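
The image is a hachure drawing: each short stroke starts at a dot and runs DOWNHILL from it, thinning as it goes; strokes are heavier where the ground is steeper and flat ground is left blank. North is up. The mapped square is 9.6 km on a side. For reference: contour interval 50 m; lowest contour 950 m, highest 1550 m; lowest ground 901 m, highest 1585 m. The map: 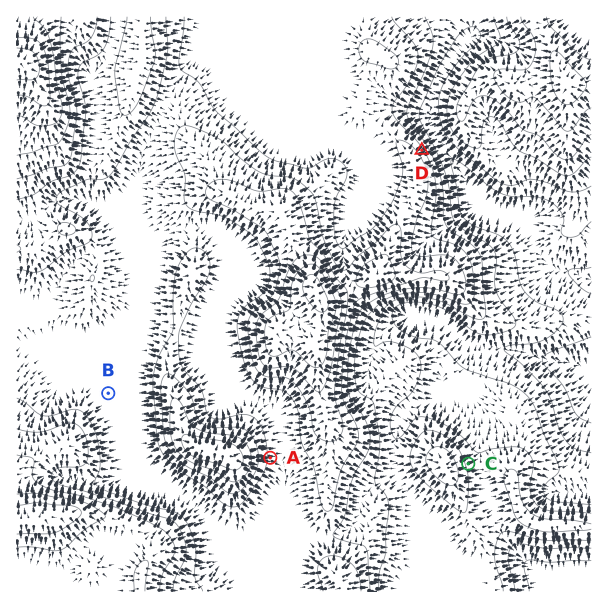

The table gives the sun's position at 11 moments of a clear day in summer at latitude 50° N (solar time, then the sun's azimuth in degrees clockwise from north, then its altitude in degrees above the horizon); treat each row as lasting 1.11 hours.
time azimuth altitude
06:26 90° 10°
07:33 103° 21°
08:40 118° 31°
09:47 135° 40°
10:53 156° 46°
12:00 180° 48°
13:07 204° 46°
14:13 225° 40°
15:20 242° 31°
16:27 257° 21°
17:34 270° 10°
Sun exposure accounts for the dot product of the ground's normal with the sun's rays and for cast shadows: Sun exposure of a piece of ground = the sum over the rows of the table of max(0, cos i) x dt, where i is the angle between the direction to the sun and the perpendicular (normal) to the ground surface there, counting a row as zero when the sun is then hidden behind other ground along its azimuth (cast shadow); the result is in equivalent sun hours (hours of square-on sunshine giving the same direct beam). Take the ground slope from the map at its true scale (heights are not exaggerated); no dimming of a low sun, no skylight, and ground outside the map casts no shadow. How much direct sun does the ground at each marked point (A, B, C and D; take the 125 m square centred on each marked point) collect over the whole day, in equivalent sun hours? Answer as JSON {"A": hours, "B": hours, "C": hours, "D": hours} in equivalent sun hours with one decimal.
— {"A": 6.1, "B": 6.2, "C": 5.6, "D": 4.6}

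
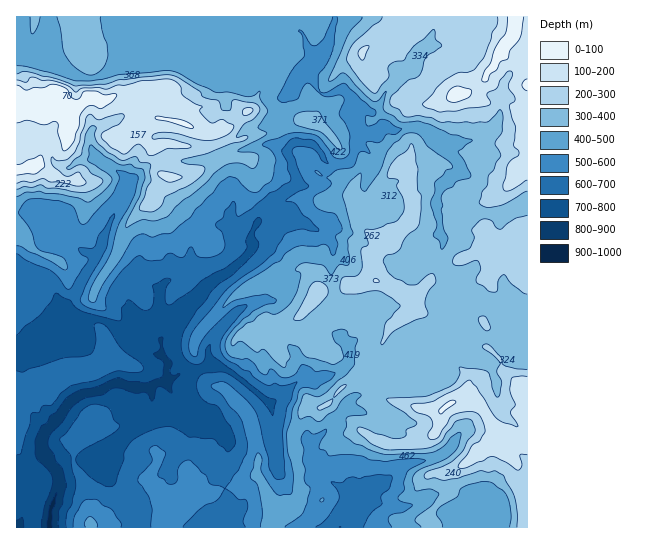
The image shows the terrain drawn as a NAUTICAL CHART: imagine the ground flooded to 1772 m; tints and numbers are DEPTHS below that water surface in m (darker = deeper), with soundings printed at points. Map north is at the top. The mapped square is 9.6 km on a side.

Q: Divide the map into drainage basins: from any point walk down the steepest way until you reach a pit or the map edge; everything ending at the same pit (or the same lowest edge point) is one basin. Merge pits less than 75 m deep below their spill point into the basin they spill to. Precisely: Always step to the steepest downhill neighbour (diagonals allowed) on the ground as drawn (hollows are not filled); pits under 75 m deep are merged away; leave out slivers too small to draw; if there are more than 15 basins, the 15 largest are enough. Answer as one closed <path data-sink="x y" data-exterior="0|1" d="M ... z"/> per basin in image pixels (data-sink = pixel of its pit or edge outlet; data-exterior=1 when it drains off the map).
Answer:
<path data-sink="50 527" data-exterior="1" d="M527 16l-511 1 1 511 253 0 3-17 17 1 5-5 4-9 0-29-6-19-1-15 11-22 6-8 12 3 10-4 30 27 12 8 17 6 16 0 17-4 11-6 6-12 1-12 8-7 6-3 19 2 11 10 11 17 0 7-4 8 15 10 9 8 4 11 3 21-2 32 7 0z"/><path data-sink="341 527" data-exterior="1" d="M469 401l-14 0-6 3-8 7-1 12-6 12-11 6-17 4-16 0-17-6-12-8-30-27-10 4-12-3-6 8-11 22 1 15 6 19 0 29-4 9-5 5-17-1-2 16 163 1 1-2-7-7 0-2 4-7 19-17-3-20 21-12 10-10 11-4 6-10 0-7-11-17-8-9z"/><path data-sink="486 527" data-exterior="1" d="M494 445l-15 6-10 10-21 12 3 20-19 17-4 7 7 11 86-1 2-32-4-26-12-14z"/>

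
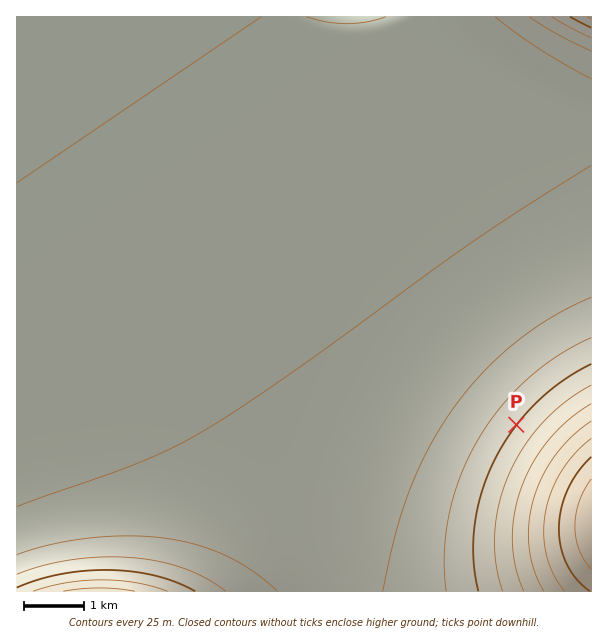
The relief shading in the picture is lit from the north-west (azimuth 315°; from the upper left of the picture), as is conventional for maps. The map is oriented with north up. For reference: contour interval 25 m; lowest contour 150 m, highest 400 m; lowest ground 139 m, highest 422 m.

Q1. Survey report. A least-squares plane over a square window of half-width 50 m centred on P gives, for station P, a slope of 4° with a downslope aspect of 308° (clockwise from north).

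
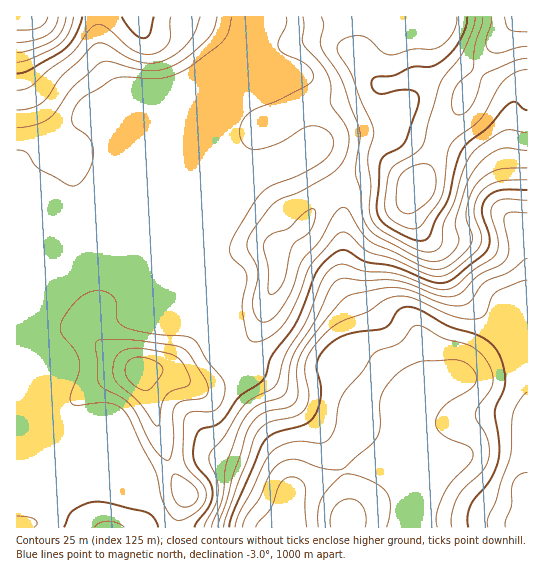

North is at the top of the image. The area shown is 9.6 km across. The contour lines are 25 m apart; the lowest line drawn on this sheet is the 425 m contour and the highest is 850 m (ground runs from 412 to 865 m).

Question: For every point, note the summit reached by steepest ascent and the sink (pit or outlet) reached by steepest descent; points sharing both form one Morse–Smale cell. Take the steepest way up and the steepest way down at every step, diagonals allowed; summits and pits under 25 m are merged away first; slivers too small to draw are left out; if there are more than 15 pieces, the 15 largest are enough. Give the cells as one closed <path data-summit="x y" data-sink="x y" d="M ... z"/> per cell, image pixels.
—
<path data-summit="527 17" data-sink="109 527" d="M362 16l-107 0-2 19-14 46-18 26-9 20-143 143 26-5 24 6 11 6 11 11 76 32 4 5 2 12 4 8 16 10 18-33 7-24 8-17 1-32 28-24 14-23 18-15-12-20-14-16-14 8-20 6 25-10 20-14 35-9 36-3 16 7 29 7 3-10 22-32 0-6-45-18-27 7-12 0-22-29 6-26z"/><path data-summit="418 183" data-sink="294 527" d="M439 144l-3 3-5 16-13 20-11 0-22-8-14 0-20 5-14 7 7 16 0 83 13 27 4 25 4 9 36 34 7 12 1 6-4 8 0 9 9-17 25-15 24-9 38-34 20-22 7 0 0-81-25-29-18-38-10-10-10-6z"/><path data-summit="141 371" data-sink="109 527" d="M95 265l-20 3-10 5-12 8-16 18-4 22 0 18 6 18 0 38-3 6 0 17 27 63 2 15 2-5 24-22 16-2 24 5 6 9 2 14-4 23-7 9 49 1 8-35-8-11-8-17-21-76-7-16 5-2 17 0 30 14 16 2 28-12 3-4 3-16-16-10-4-8-2-12-4-5-76-32-11-11-11-6z"/><path data-summit="141 371" data-sink="294 527" d="M245 355l-4 4-1 12-3 4-28 12-16-2-30-14-17 0-5 2 7 16 21 76 8 17 8 11-6 21-1 14 115 0-4-14 0-13 6-12 46-17 29-8 21-1 10 6 15 18 0-13-12-28-1-42-38-15-22-18-9-4-20 2-25-1z"/><path data-summit="27 17" data-sink="109 527" d="M98 16l-82 1 0 477 3 2 18 0 25 7 2-5-1-17-27-63 0-17 3-6 0-38-6-18 0-18 3-18 4-9 13-13 13-8 7-7 40-100 3-16-1-25 8-18 1-8-13-18-10-22z"/><path data-summit="139 17" data-sink="109 527" d="M254 16l-155 1 0 26 2 16 10 22 13 18 0 4-9 22 1 25-3 16-39 101 138-140 9-20 18-26 14-46z"/><path data-summit="527 525" data-sink="294 527" d="M525 319l-4 0-20 22-38 34-41 18-9 6-6 12-3 6-1 18 2 15 11 24 0 16 3 8-3 13 1 17 111-1 0-206z"/><path data-summit="527 17" data-sink="294 527" d="M527 16l-164 0-2 22-4 12 0 5 8 12 17 18 36-8 46 18-7 16-12 15-8 17 28 12 10 6 10 10 18 38 24 28z"/><path data-summit="527 17" data-sink="294 527" d="M338 188l-13 7-10 12-10 18-28 24-1 32-8 17-7 24-17 32 14 6 31 8 49 0 27 21 38 15 2 8 4-13-1-6-7-12-36-34-4-9-4-25-13-27 0-83z"/><path data-summit="347 522" data-sink="294 527" d="M391 463l-34 4-62 22-6 12 0 13 4 13 122 1 4-26-3-13-4-8z"/><path data-summit="418 183" data-sink="109 527" d="M393 129l-51 6-20 6-19 13 8-3 27 36 13-7 20-5 14 0 22 8 11 0 13-20 6-20-28-7z"/><path data-summit="527 17" data-sink="109 527" d="M107 467l-8 0-14 6-18 18-4 11 14 15 14 11 36 0 8-10 2-11 0-26-6-9z"/><path data-summit="17 523" data-sink="109 527" d="M18 495l-2 0 1 33 74-1-14-10-16-16-24-5z"/>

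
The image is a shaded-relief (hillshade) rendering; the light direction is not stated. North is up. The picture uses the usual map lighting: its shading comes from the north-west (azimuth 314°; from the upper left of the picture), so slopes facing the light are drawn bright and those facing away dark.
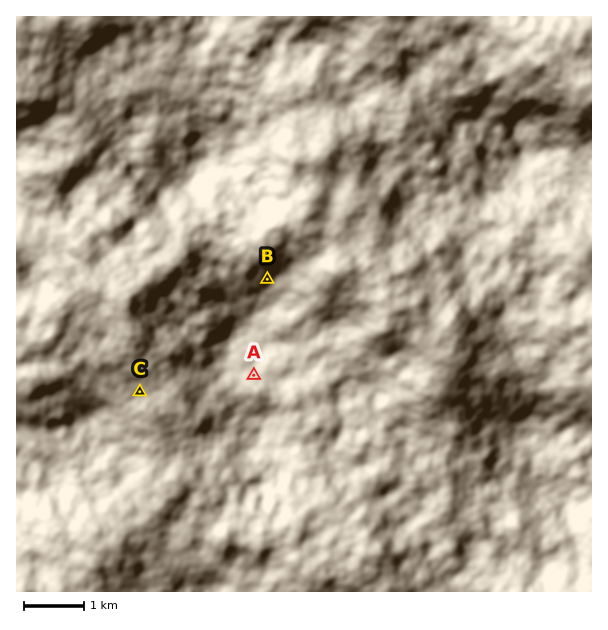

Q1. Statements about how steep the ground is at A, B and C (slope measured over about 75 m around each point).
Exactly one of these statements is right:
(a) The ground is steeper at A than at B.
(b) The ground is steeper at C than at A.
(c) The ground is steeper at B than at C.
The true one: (c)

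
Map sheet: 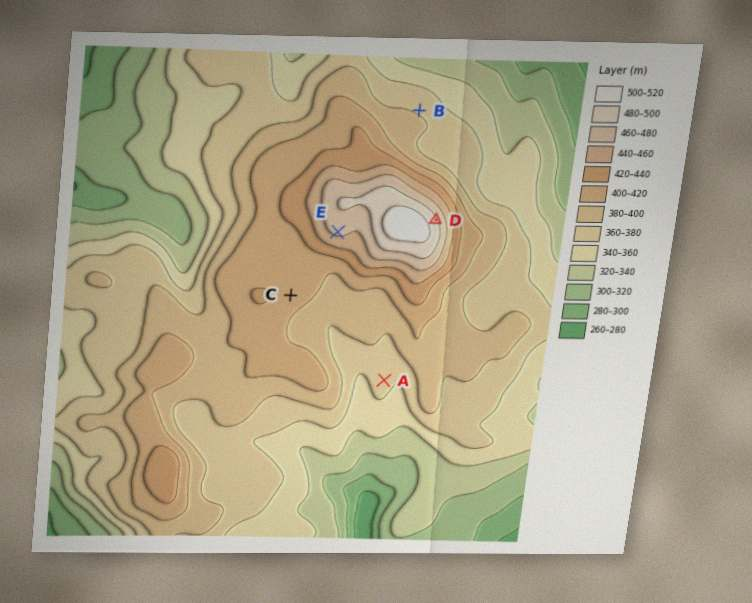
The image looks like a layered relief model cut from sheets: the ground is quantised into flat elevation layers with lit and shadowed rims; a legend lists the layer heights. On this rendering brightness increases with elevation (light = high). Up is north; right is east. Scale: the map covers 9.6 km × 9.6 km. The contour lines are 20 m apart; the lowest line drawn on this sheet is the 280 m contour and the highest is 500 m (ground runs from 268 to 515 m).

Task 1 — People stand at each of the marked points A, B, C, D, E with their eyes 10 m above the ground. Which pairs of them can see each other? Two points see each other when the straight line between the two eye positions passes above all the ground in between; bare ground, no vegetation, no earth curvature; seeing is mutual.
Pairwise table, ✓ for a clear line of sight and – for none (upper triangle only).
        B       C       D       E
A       –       ✓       –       ✓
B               –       ✓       –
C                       –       ✓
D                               –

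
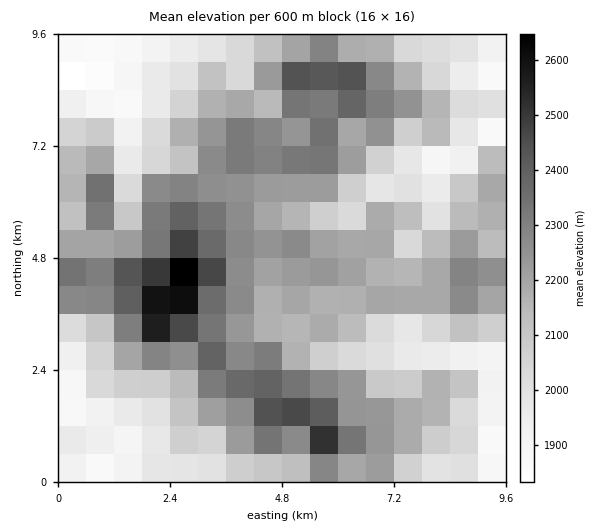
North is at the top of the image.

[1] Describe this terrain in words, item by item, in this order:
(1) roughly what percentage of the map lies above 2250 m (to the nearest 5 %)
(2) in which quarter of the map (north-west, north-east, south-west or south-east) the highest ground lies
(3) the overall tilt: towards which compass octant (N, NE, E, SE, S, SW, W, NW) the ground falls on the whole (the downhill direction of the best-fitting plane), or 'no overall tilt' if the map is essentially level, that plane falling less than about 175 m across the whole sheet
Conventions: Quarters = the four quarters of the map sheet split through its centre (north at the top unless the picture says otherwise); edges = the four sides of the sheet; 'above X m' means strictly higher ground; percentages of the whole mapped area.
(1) Ground above 2250 m makes up about 30 % of the sheet.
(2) Look to the south-west quarter for the highest ground.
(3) There is no overall tilt: the best-fitting plane is nearly level.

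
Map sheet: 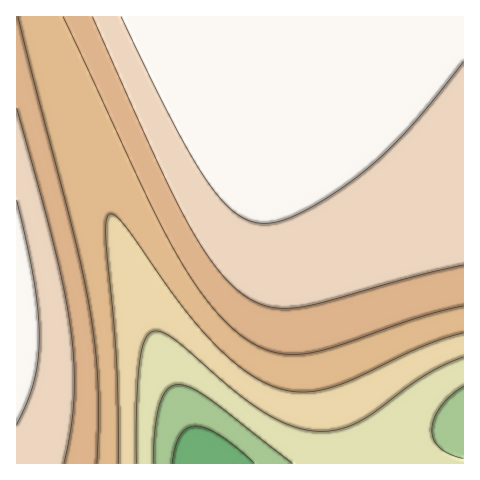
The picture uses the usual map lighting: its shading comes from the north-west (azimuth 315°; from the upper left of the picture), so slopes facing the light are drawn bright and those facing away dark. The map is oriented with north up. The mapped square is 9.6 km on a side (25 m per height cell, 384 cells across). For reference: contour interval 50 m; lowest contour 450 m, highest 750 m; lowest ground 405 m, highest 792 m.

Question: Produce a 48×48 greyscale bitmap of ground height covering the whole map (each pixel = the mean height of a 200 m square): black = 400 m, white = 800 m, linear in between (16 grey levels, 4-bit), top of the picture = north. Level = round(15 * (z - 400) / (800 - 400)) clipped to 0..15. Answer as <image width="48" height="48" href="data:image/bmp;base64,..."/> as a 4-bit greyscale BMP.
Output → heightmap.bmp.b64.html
<image width="48" height="48" href="data:image/bmp;base64,Qk32BAAAAAAAAHYAAAAoAAAAMAAAADAAAAABAAQAAAAAAIAEAAATCwAAEwsAABAAAAAAAAAAAAAAABEREQAiIiIAMzMzAERERABVVVUAZmZmAHd3dwCIiIgAmZmZAKqqqgC7u7sAzMzMAN3d3QDu7u4A////ANzMy7qZh2VDIRAAESIzRERVVVVVRERERN3My7qph2VDIhEREiM0RFVVVVVVVEREQ93My7qph2VDIhERIjNEVVVVVVVVVEREM93My7qph2VDMiIiIzRFVVZmZVVVVEREM93cy7qph2VDMiIjNEVVZmZmZmVVVUREM93czLqph2VEMzMzRFVmZmZmZmZlVVREM93czLqph2VEMzM0RVZmd3d3d2ZmVVREQ93dzLqph2VEQzREVWZ3d3d3d3dmZVVERN3dzLqph2VURERVZnd4iIiIh3d2ZmVVRO3dzLqph2VUREVWZ3iIiIiIiId3dmZVVO3dzLqph2VVRVVmd4iJmZmZiIiHd3ZmVe3dzLqZh2ZVVVZneImZmZmZmZiIh3d2Zu3dzLqYh2ZVVWZ3iJmaqqqpmZmYiId3du3dzLqYh2ZVZmd4mZqqqqqqqpmZmIiId+3dy7qYh2ZmZneJmaqqq6qqqqqpmZmIiO3dy7qYd2ZmZ3iJqqu7u7u7qqqqqpmZme3dy7qYd2Zmd4iZqru7u7u7u7uqqqqpme3cy6qYd3ZneImaq7u7u7u7u7u7uqqqqu3cy6mYd3d3eJmqu7zMzMzMu7u7u7u6qu3cy6mYd3d3iJqru8zMzMzMzMu7u7u7u+3cu6mId3d4iZq7vMzMzMzMzMzMy7u7u+3cuqmId3eImaq7zMzMzMzMzMzMzMzLu+3MuqmId3eImqu8zM3d3d3MzMzMzMzMzN3MupmId3iJmrvMzd3d3d3d3MzMzMzMzN3LupiId4iJqrvM3d3d3d3d3dzMzMzMzN3LupiId4iZq7zM3d3d3d3d3d3dzMzMzN3LqpiIeIiaq8zN3d3d3d3d3d3d3czMzNzLqZiIiImau8zd3d3d3d3d3d3d3d3MzNy7qZiIiImqvMzd3d3d3d3d3d3d3d3dzNy6qYiIiJmrvM3d3e7t3d3d3d3d3d3d3cy6qYiIiJqrzN3d3u7u7d3d3d3d3d3d3cy6mYiIiZq7zN3d7u7u7t3d3d3d3d3d3cu6mYiIiaq8zd3e7u7u7u3d3d3d3d3d3cuqmIiImau8zd3u7u7u7u7d3d3d3d3d3cupmIiImqu83d7u7u7u7u7t3d3d3d3d3bupmIiJmqvM3d7u7u7u7u7u3d3d3d3d3bupmIiJmrvN3e7u7u7u7u7u7d3d3d3d3bqpmIiZqrzN3u7u7u7u7u7u7t3d3d3d3bqZiImZq7zd3u7u7u7u7u7u7u3d3d3d3bqZiImaq8zd7u7u7u7u7u7u7u7d3d3d3aqZiJmau8zd7u7u7u7u7u7u7u7t3d3d3aqZiJmqvM3e7u7u7u7u7u7u7u7t3d3d3amZmZmrvM3e7u7u7u7u7u7u7u7u3d3d3amZmZqrvN3u7u7u7u7u7u7u7u7u7d3d3amZmZqrzN3u7u7+7u7u7u7u7u7u7t3d3amZmaq7zd7u7v///u7u7u7u7u7u7u3d3ZmZmaq8zd7u7////+7u7u7u7u7u7u3d3ZmZmau83e7u//////7u7u7u7u7u7u7d3Q=="/>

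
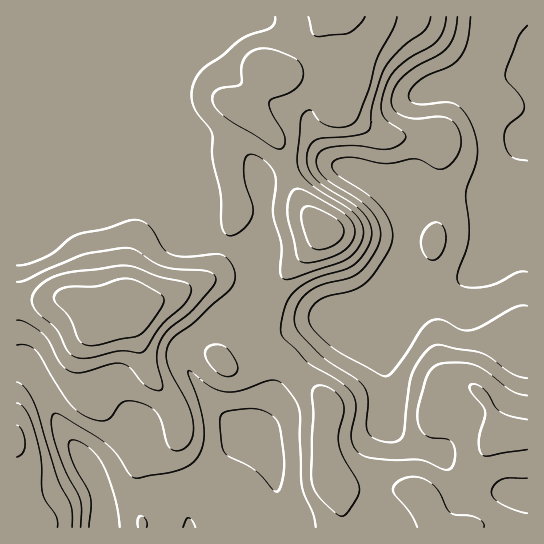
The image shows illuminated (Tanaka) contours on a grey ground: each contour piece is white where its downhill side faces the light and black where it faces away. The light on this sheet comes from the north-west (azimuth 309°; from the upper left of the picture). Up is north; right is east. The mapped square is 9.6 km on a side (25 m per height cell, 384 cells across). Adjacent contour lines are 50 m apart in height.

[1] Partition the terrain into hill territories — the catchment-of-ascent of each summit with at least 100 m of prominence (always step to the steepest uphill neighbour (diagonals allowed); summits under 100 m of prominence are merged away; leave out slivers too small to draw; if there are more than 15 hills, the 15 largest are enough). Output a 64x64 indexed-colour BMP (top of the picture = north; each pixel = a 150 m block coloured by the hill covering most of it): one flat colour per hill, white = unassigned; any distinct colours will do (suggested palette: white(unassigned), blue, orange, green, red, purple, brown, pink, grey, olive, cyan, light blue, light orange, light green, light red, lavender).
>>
<image width="64" height="64" href="data:image/bmp;base64,Qk12CAAAAAAAAHYAAAAoAAAAQAAAAEAAAAABAAQAAAAAAAAIAAATCwAAEwsAABAAAAAAAAAA////ALR3HwAOf/8ALKAsACgn1gC9Z5QAS1aMAMJ34wB/f38AIr28AM++FwDox64AeLv/AIrfmACWmP8A1bDFADMzMzMzMRERERERERERERERERERERERERERERERERERMzMzMzMxEREREREREREREREREREREREREREREREREREzMzMzMzERERERERERERERERERERERERERERERERERETMzMzMzMRERERERERERERERERERERERERERERERERERMzMzMzMxEREREREREREREREREREREREREREREREREREzMzMzMxERERERERERERERERERERERERERERERERERETMzMzMzERERERERERERERERERERERERERERERERERERMzMzMzEREREREREREREREREREREREREREREREREREREzMzMzERERERERERERERERERERERERERERERERERERETMzMzMRERERERERERERERERERERERERERERERERERERMzMzMREREREREREREREREREREREREREREREREREREREzMzMRERERERERERERERERERERERERERERERERERERETMzMxERERERERERERERERERERERERERERERERERERERMzMxEREREREREREREREREREREREREREREREREREREREzMzERERERERERERERERERERERERERERERERERERERETMzERERERERERERERERERERERERERERERERERERERERMzMREREREREREREREREREREREREREREREREREREREREzMRERERERERERERERERERERERERERERERERERERERETMxERERERERERERERERERERERERERERERERERERERERMxERERERERERERERERERERERERERERERERERERERERERERERERERERERERERERERERERERERERERERERERERERERERERERERERERERERERERERERERERERERERERERERERERERERERERERERERERERERERERERERERERERERERERERERERERERERERERERERERERERERERERERERERERERERERERERERERERERERERERERERERERERERERERERERERERERERERERERERERERERERERERIiERERERERERERERERERERERERERERERERERERERIiIiIhERERERERERERERERERERERERERERERERERESIiIiIiIREREREREREREREREREREREREREREREREREiIiIiIiIhERERERERERERERERERERERERERERERERIiIiIiIiIiIRERERERERERERERERERERERERERERESIiIiIiIiIiIhERERERERERERERERERERERERERERERIiIiIiIiIiIiEREREREREREREREREREREREREREREREiIiIiIiIiIiIRERERERERERERERERERERERERERERESIiIiIiIiIiIhEREREREREREREREREREREREREREREiIiIiIiIiIiIiERERERERERERERERERERERERERESIiIiIiIiIiIiIiIhEREREREREREREREREREREREREiIiIiIiIiIiIiIiIiEREREREREREREREREREREREREiIiIiIiIiIiIiIiIiIREREREREREREREREREREREREiIiIiIiIiIiIiIiIiIhERERERERERERERERERERERESIiIiIiIiIiIiIiIiIiERERERERERERERERERERERERIiIiIiIiIiIiIiIiIiIREREREREREREREREREREREREiIiIiIiIiIiIiIiIiIREREREREREREREREREREREREiIiIiIiIiIiIiIiIiIiERERERERERERERERERERERESIiIiIiIiIiIiIiIiIiIRERERERERERERERERERERERIiIiIiIiIiIiIiIiIiIiEREREREREREREREREREREREiIiIiIiIiIiIiIiIiIiIREREREREREREREREREREREiIiIiIiIiIiIiIiIiIiIhERERERERERERERERERERESIiIiIiIiIiIiIiIiIiIiERERERERERERERERERERESIiIiIiIiIiIiIiIiIiIiIRERERERERERERERERERESIiIiIiIiIiIiIiIiIiIiIhERERERERERERERERERERIiIiIiIiIiIiIiIiIiIiIiERERERERERERERERERERIiIiIiIiIiIiIiIiIiIiIiIRERERERERERERERERERIiIiIiIiIiIiIiIiIiIiIiIhERERERERERERERERESIiIiIiIiIiIiIiIiIiIiIiIiERERERERERERERERERIiIiIiIiIiIiIiIiIiIiIiIiIhEREREREREREREREREiIiIiIiIiIiIiIiIiIiIiIiIiIiIiIiERERERERERESIiIiIiIiIiIiIiIiIiIiIiIiIiIiIiIiEREREREREREiIiIiIiIiIiIiIiIiIiIiIiIiIiIiIiIiERERERERESIiIiIiIiIiIiIiIiIiIiIiIiIiIiIiIiIRERERERERIiIiIiIiIiIiIiIiIiIiIiIiIiIiIiIiIhEREREREREiIiIiIiIiIiIiIiIiIiIiIiIiIiIiIiIiERERERERESIiIiIiIiIiIiIiIiIiIiIiIiIiIiIiIiIRERERERERIiIiIiIiIiIiIiIiIiIiIiIiIiIiIiIiIhEREREREREiIiIiIiIiIiIiIiIiIiIiIiIiIiIiIiIi"/>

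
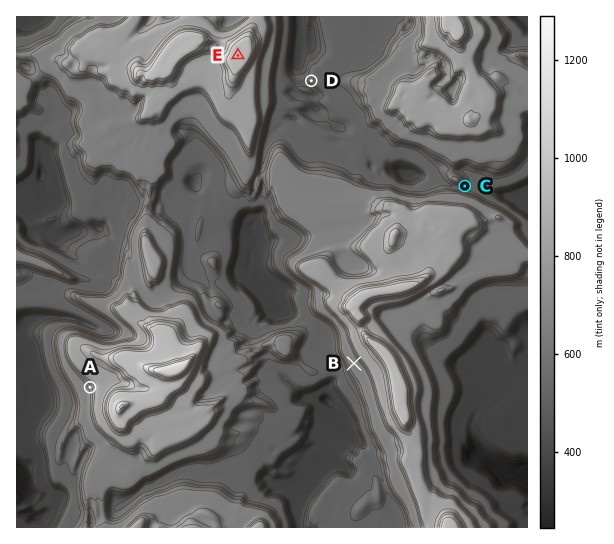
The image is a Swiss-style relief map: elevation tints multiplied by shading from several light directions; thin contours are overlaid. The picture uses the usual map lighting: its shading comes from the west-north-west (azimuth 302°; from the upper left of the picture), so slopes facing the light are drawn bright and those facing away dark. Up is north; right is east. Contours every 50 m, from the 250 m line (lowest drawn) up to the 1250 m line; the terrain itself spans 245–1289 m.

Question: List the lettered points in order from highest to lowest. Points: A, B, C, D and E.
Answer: E A B C D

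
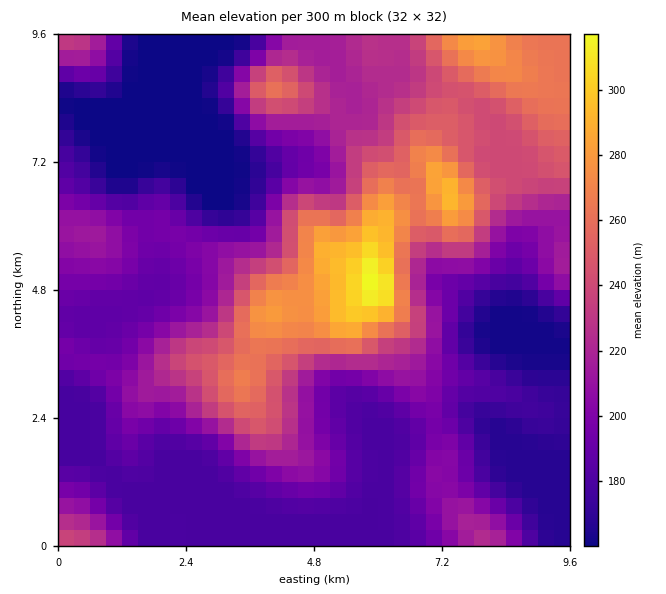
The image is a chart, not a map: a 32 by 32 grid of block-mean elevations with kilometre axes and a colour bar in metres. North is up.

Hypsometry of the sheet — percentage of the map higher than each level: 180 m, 72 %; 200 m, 49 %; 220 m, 34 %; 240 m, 23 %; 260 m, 13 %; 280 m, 4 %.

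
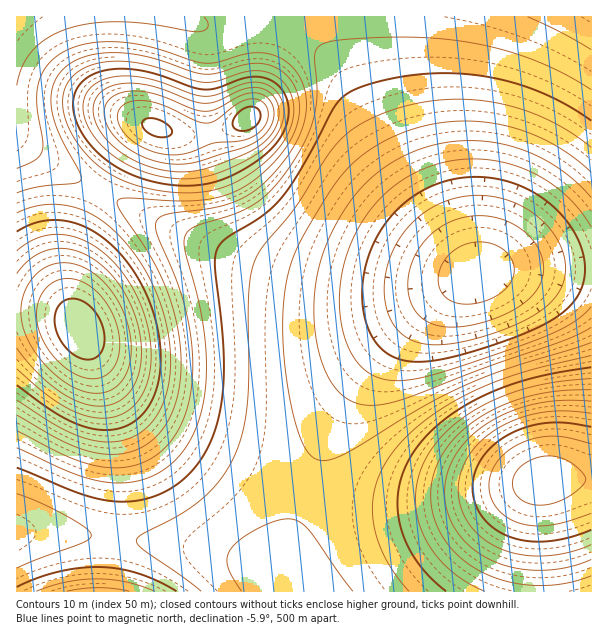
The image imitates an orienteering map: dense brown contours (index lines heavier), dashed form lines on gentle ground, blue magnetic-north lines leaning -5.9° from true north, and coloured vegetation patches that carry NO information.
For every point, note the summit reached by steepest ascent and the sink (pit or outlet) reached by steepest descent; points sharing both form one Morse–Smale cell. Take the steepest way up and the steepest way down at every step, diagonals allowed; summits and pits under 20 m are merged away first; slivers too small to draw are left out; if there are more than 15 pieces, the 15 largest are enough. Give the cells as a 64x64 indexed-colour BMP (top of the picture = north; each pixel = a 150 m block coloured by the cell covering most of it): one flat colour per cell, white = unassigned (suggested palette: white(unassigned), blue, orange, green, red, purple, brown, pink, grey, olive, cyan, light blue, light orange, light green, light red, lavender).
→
<image width="64" height="64" href="data:image/bmp;base64,Qk12CAAAAAAAAHYAAAAoAAAAQAAAAEAAAAABAAQAAAAAAAAIAAATCwAAEwsAABAAAAAAAAAA////ALR3HwAOf/8ALKAsACgn1gC9Z5QAS1aMAMJ34wB/f38AIr28AM++FwDox64AeLv/AIrfmACWmP8A1bDFAFVVVVVVVVVVVVVVVVVVUSIiIiIiIiIiIiIiIiIiIiIiVVVVVVVVVVVVVVVVVVURIiIiIiIiIiIiIiIiIiIiIiJVVVVVVVVVVVVVVVVVUREiIiIiIiIiIiIiIiIiIiIiIlVVVVVVVVVVVVVVVVERESIiIiIiIiIiIiIiIiIiIiIiVVVVVVVVVVVVVVURERERIiIiIiIiIiIiIiIiIiIiIiJVVVVVVVVVUREREREREREiIiIiIiIiIiIiIiIiIiIiIlVVURERERERERERERERERIiIiIiIiIiIiIiIiIiIiIiEREREREREREREREREREREiIiIiIiIiIiIiIiIiIiIiIRERERERERERERERERERESIiIiIiIiIiIiIiIiIiIiIhERERERERERERERERERERIiIiIiIiIiIiIiIiIiIiIiERERERERERERERERERERESIiIiIiIiIiIiIiIiIiIiIRERERERERERERERERERERIiIiIiIiIiIiIiIiIiIiIhERERERERERERERERERERESIiIiIiIiIiIiIiIiIiIiERERERERERERERERERERERIiIiIiIiIiIiIiIiIiIiIREREREREREREREREREREREiIiIiIiIiIiIiIiIiIiIhERERERERERERERERERERERIiIiIiIiIiIiIiIiIiIiEREREREREREREREREREREREiIiIiIiIiIiIiIiIiIiIRERERERERERERERERERERERIiIiIiIiIiIiIiIiIiIhEREREREREREREREREREREREiIiIiIiIiIiIiIiIiIiERERERERERERERERERERERERIiIiIiIiIiIiIiIiIiIREREREREREREREREREREREREiIiIiIiIiIiIiIiIiIhERERERERERERERERERERERERIiIiIiIiIiIiIiIiIiERERERERERERERERERERERERESIiIiIiIiIiIiIiIiIRERERERERERERERERERERERERIiIiIiIiIiIiIiIiIhERERERERERERERERERERERERESIiIiIiIiIiIiIiIiEREREREREREREREREREREREREREiIiIiIiIiIiIiIiIRERERERERERERERERERERERERERIiIiIiIiIiIiIiIhEREREREREREREREREREREREREREiIiIiIiIiIiIiIiERERERERERERERERERERERERERERIiIiIiIiIiIiIiIRERERERERERERERERERERERERERESIiIiIiIiIiIiIhEREREREREREREREREREREREREREREiIiIiIiIiIiIiERERERERERERERERERERERERERERERIiIiIiIiIiIiIRERERERERERERERERERERERERERERERIiIiIiIiIiIhERERERERERERERERERERERERERERERESIiIiIiIiIiERERERERERERERERERERERETMzMzMzMzEiIiIiIiIiIREREREREREREREREREREzMzMzMzMzMzMzNCIiIiIiIhEREREREREREREREREzMzMzMzMzMzMzMzNEREREREREERERERERERERERERMzMzMzMzMzMzMzMzNEREREREREQREREREREREREREzMzMzMzMzMzMzMzMzNERERERERERBERERERERERERMzMzMzMzMzMzMzMzMzNEREREREREREERERERERERETMzMzMzMzMzMzMzMzMzM0REREREREREQREREREREREzMzMzMzMzMzMzMzMzMzM0RERERERERERBERERERERMzMzMzMzMzMzMzMzMzMzM0REREREREREREERERERETMzMzMzMzMzMzMzMzMzMzM0REREREREREREQREREREzMzMzMzMzMzMzMzMzMzMzMzRERERERERERERBEREREzMzMzMzMzMzMzMzMzMzMzMzREREREREREREREERERMzMzMzMzMzMzMzMzMzMzMzMzREREREREREREREQRETMzMzMzMzMzMzMzMzMzMzMzMzNERERERERERERERBETMzMzMzMzMzMzMzMzMzMzMzMzNEREREREREREREREEzMzMzMzMzMzMzMzMzMzMzMzMzNEREREREREREREREQzMzMzMzMzMzMzMzMzMzMzMzMzM0RERERERERERERERDMzMzMzMzMzMzMzMzMzMzMzMzM0REREREREREREREREMzMzMzMzMzMzMzMzMzMzMzMzMzREREREREREREREREQzMzMzMzMzMzMzMzMzMzMzMzMzRERERERERERERERERDMzMzMzMzMzMzMzMzMzMzMzMzNEREREREREREREREREMzMzMzMzMzMzMzMzMzMzMzMzNEREREREREREREREREQzMzMzMzMzMzMzMzMzMzMzMzM0RERERERERERERERERDMzMzMzMzMzMzMzMzMzMzMzM0REREREREREREREREREMzMzMzMzMzMzMzMzMzMzMzM0REREREREREREREREREQzMzMzMzMzMzMzMzMzMzMzMzRERERERERERERERERERDMzMzMzMzMzMzMzMzMzMzMzREREREREREREREREREREMzMzMzMzMzMzMzMzMzMzM0REREREREREREREREREREQzMzMzMzMzMzMzMzMzMzM0RERERERERERERERERERERDMzMzMzMzMzMzRERENERERERERERERERERERERERERE"/>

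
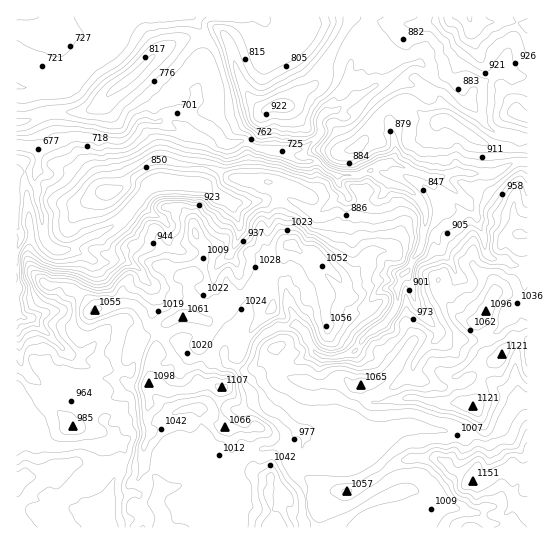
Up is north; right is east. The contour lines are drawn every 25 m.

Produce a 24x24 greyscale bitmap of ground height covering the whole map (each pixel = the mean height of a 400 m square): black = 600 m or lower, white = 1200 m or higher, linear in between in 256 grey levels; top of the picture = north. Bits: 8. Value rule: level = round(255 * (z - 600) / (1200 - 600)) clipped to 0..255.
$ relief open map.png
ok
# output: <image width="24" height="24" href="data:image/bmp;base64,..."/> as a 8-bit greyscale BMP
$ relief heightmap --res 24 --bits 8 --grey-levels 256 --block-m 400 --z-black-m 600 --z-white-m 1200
<image width="24" height="24" href="data:image/bmp;base64,Qk12BgAAAAAAADYEAAAoAAAAGAAAABgAAAABAAgAAAAAAEACAAATCwAAEwsAAAABAAAAAAAAAAAAAAEBAQACAgIAAwMDAAQEBAAFBQUABgYGAAcHBwAICAgACQkJAAoKCgALCwsADAwMAA0NDQAODg4ADw8PABAQEAAREREAEhISABMTEwAUFBQAFRUVABYWFgAXFxcAGBgYABkZGQAaGhoAGxsbABwcHAAdHR0AHh4eAB8fHwAgICAAISEhACIiIgAjIyMAJCQkACUlJQAmJiYAJycnACgoKAApKSkAKioqACsrKwAsLCwALS0tAC4uLgAvLy8AMDAwADExMQAyMjIAMzMzADQ0NAA1NTUANjY2ADc3NwA4ODgAOTk5ADo6OgA7OzsAPDw8AD09PQA+Pj4APz8/AEBAQABBQUEAQkJCAENDQwBEREQARUVFAEZGRgBHR0cASEhIAElJSQBKSkoAS0tLAExMTABNTU0ATk5OAE9PTwBQUFAAUVFRAFJSUgBTU1MAVFRUAFVVVQBWVlYAV1dXAFhYWABZWVkAWlpaAFtbWwBcXFwAXV1dAF5eXgBfX18AYGBgAGFhYQBiYmIAY2NjAGRkZABlZWUAZmZmAGdnZwBoaGgAaWlpAGpqagBra2sAbGxsAG1tbQBubm4Ab29vAHBwcABxcXEAcnJyAHNzcwB0dHQAdXV1AHZ2dgB3d3cAeHh4AHl5eQB6enoAe3t7AHx8fAB9fX0Afn5+AH9/fwCAgIAAgYGBAIKCggCDg4MAhISEAIWFhQCGhoYAh4eHAIiIiACJiYkAioqKAIuLiwCMjIwAjY2NAI6OjgCPj48AkJCQAJGRkQCSkpIAk5OTAJSUlACVlZUAlpaWAJeXlwCYmJgAmZmZAJqamgCbm5sAnJycAJ2dnQCenp4An5+fAKCgoAChoaEAoqKiAKOjowCkpKQApaWlAKampgCnp6cAqKioAKmpqQCqqqoAq6urAKysrACtra0Arq6uAK+vrwCwsLAAsbGxALKysgCzs7MAtLS0ALW1tQC2trYAt7e3ALi4uAC5ubkAurq6ALu7uwC8vLwAvb29AL6+vgC/v78AwMDAAMHBwQDCwsIAw8PDAMTExADFxcUAxsbGAMfHxwDIyMgAycnJAMrKygDLy8sAzMzMAM3NzQDOzs4Az8/PANDQ0ADR0dEA0tLSANPT0wDU1NQA1dXVANbW1gDX19cA2NjYANnZ2QDa2toA29vbANzc3ADd3d0A3t7eAN/f3wDg4OAA4eHhAOLi4gDj4+MA5OTkAOXl5QDm5uYA5+fnAOjo6ADp6ekA6urqAOvr6wDs7OwA7e3tAO7u7gDv7+8A8PDwAPHx8QDy8vIA8/PzAPT09AD19fUA9vb2APf39wD4+PgA+fn5APr6+gD7+/sA/Pz8AP39/QD+/v4A////AKGblpOVrLa0sK2ww8evq6qsr7Cxu8PM1KWel5WWqrazr6yvwsSvsbeuqqqtv9XT3KumoZuYrbSwr6+xwLaoqquxsq+40uTh45aXmZeUp7SurrCwr6eioqOkrrrExsjJ1Y2UnpmUob20s7y9uqWfoqSmp6mrrre2v46anpuYqcO3tb20paCmp6mytbW+ydW+s5SZnZyhs87Jyc60oqyztLvAur2/yc/DtpKYlJihrsa9vLSmqbKspamptq+5wsvSxYWKi5airr61tq6up7KcoZOQprOnrcHQ0GR6lqejrbm9vbiyrqGbvK2QiqSbssnCxGN/lrS0s6u2urm2ua+xwLeliougtsTJum6ZloKOn56ytbCyt7O7wLmkhH6rq7TEt2dcVFhpiKSqrqGktr/CvamklHySoLCpr0lATE5be5KXrp6NrMG4npGVlYJ3jJusvUJCXl5VXH2PoH9yk5yLfX57fntqeYKjtzpEXG9yWGJwal1oe4OBdmZtZGBpcHmSqzE1R15oZldXWml9gHlnXVlYVV5kanF4ji0sOD9CTmNgV0pNTEJFaoR4ZHaBf4aGhDgvLC81MT08ODRDYGJjYHeGe4aSk5GHikFCRlJSPTMxMjxbhIh6Wl50gYeMiXqNoS0uMUZdVUM6NT1lbnyBc2NjcXt5d3aKkjAyLzJCWlVDOkRkVVtseWxra25xf4eGiTQ3NTExQFdRQlBdUVFVbnBuc3R2jJ2RkDg5ODMxMzs/QFJPTE9RXnVyeH6Hoa+jnA=="/>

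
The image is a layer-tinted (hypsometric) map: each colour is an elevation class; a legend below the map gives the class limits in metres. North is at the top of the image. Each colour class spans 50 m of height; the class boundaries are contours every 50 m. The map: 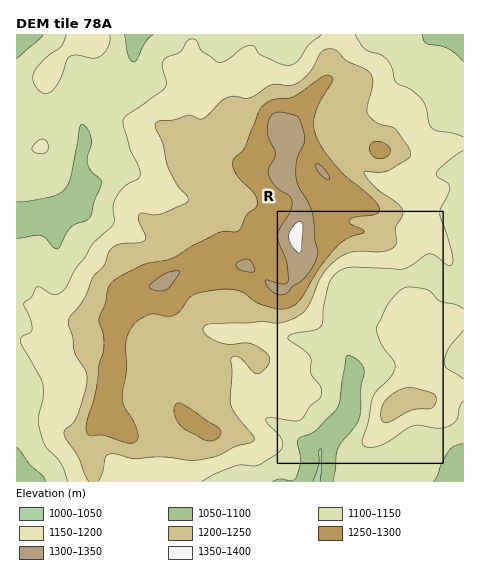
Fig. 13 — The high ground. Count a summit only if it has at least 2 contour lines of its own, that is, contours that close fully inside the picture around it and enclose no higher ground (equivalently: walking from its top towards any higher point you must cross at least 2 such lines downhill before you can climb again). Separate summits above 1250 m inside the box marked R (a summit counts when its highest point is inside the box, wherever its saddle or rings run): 1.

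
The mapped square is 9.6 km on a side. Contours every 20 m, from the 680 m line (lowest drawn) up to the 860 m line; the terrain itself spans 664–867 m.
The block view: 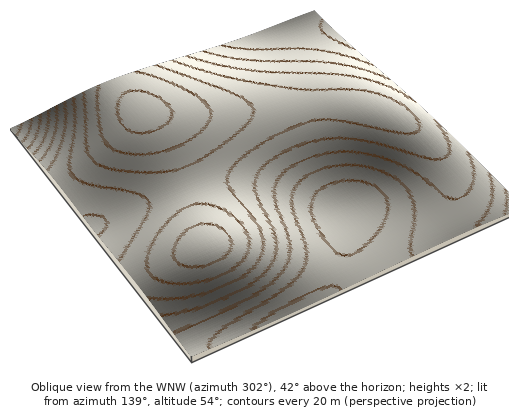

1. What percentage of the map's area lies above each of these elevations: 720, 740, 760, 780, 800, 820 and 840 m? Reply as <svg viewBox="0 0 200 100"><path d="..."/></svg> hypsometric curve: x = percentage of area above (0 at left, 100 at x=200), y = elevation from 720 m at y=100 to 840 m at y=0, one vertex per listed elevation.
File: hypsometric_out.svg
<svg viewBox="0 0 200 100"><path d="M188 100l-27-17-24-16-23-17-33-17-39-16-22-17"/></svg>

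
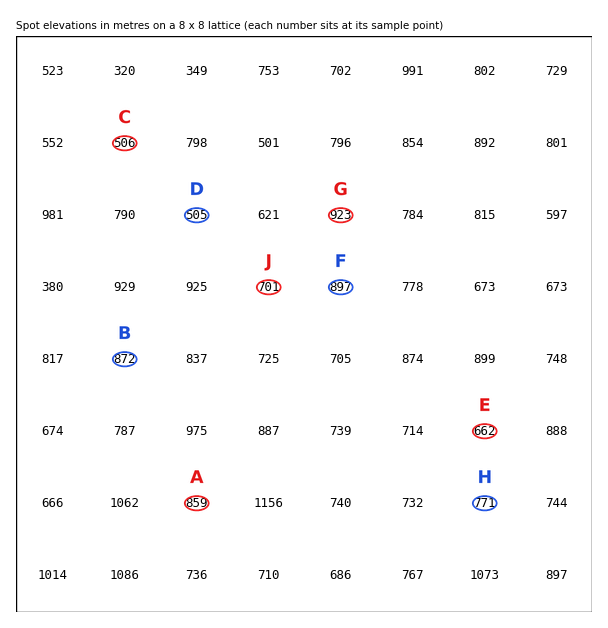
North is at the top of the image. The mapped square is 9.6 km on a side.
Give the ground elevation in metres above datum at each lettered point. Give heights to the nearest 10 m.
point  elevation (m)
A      860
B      870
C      510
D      510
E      660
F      900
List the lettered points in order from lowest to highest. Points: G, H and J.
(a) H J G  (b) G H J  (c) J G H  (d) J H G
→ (d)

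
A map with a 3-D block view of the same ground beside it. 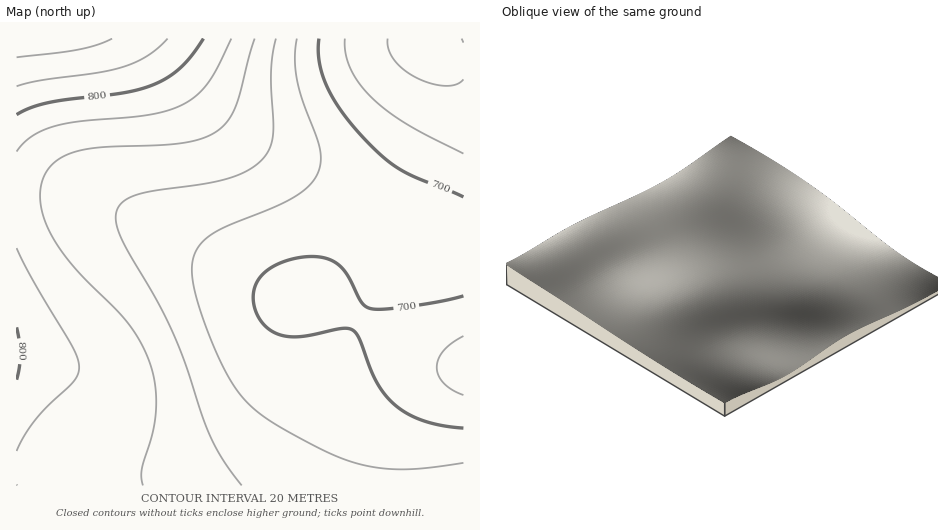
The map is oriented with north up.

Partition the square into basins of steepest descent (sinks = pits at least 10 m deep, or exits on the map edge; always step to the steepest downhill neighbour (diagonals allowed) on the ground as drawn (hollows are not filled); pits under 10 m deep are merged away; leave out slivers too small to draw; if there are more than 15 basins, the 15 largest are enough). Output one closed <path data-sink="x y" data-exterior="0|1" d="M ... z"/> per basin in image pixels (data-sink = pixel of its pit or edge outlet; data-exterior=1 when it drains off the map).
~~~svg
<path data-sink="463 366" data-exterior="1" d="M148 38l-132 1 0 446 447 1 1-236-25-3-22-11-60-38-116-63-17-13-25-25z"/><path data-sink="425 47" data-exterior="0" d="M463 38l-314 1 50 58 25 25 17 13 116 63 60 38 22 11 24 2z"/>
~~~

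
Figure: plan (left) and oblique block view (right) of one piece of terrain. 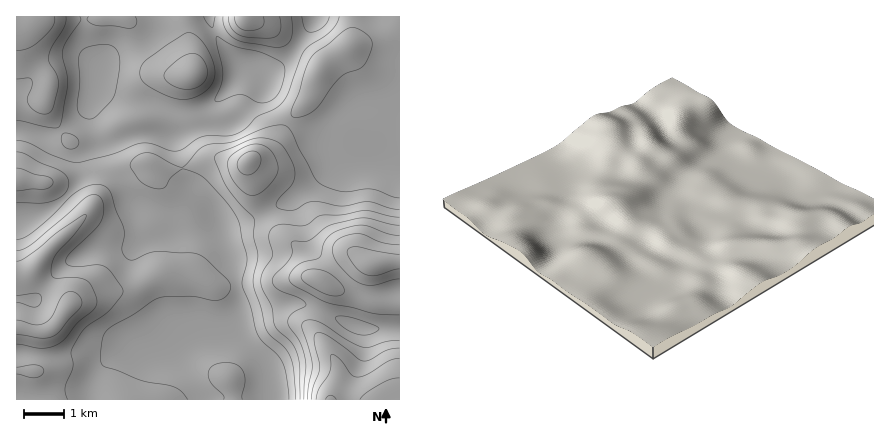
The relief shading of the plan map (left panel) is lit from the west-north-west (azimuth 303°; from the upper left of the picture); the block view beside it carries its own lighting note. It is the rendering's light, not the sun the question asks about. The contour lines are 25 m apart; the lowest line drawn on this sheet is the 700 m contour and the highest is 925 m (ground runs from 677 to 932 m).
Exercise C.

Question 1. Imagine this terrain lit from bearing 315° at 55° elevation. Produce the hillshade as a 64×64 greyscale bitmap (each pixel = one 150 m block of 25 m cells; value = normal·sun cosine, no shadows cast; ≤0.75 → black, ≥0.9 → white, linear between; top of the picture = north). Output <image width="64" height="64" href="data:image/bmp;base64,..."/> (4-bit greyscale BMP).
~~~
<image width="64" height="64" href="data:image/bmp;base64,Qk12CAAAAAAAAHYAAAAoAAAAQAAAAEAAAAABAAQAAAAAAAAIAAATCwAAEwsAABAAAAAAAAAAAAAAABEREQAiIiIAMzMzAERERABVVVUAZmZmAHd3dwCIiIgAmZmZAKqqqgC7u7sAzMzMAN3d3QDu7u4A////AHZmZmZmZ3iIiIiIiHd3d3d3d2ZWZ3ib3v/bh3iZmId3ZmZmZmVmeIiIiIiIh3d3d3d2ZVZneJrO/9uXeJqZiHdlVVVVVVZ3iIiIiIiIh3d3d3ZVVWd4ms7/7Kh4mqqYiGZVRFVEVWeIiIiIiIiIiIiId2VWZ3iaze7cqHeKu6mYd3ZVVVRFZ3iIiIiIiIiIiIiIdmZneJrN3duod4m7upmIiHZmVVVWd3d3d4iIiIiJmZiHZmd4mrzMuph2ebzLqZmId2ZmVVZ3d3d3d3d3iImZmYd3d3eJq7upiHZ4q8u6iHdlVWZVVmZ3d3d3d3d4iIiIh3d3d4iquqmHd3irzLtVVEMzRVVVZmd3d3d3d3eIiIiHd3ZmeJqqqYd3iavMzDNDMhETRVVWZmd3d3d3d3d3d3d3d2ZniaqpiIiZq8zMNFVDIAE0VVVmZmd3d3d3d3d3d3iHZmZ5qqmIiJmqu7tWd3ZBABI0RFVmZmd3d3d3d3d3iJiHd4mqmIeIiIiJiHiJmXQQASMzRVVmZnd3d3d3d3eJmZiJmqqYd3d2ZmZmmJmqljAAESM0RVVmZ3d3d3d3d4mqqaqqqYd2VVVERESYmauoUxERIjRERVZmZmZmZmZ3iaqZmqqphlRERERERIiImql1MiMzRERERVZmZmZlVmeJmZiJmZhlQzNFVVVWd3iaqpdURERVVEREVVVVVVVVZ4mYh3d3ZlQzNFZmZ3dmZ4mqmHZVVVZlVERFVVVWVVVniZh2ZVVURERFZmZmd2ZWeKqpdmZmZndlVEVVVWZmZmiaqXdlVERVVWZmVURVZlVXmqmHdmZneIdlVVZmZ3dmeKu6mId2ZmZmZmVDIiN3ZEWJqqmHdmeJmHdmZnd3d3eJvMuqqqmYh3d3ZUIREph1NFiaqph3Z4mZmHd3d3d3d4m8zLvMzLqYh3dmVDIiqpdDNXmaqYd3eJmZiIiHd3d3iavMu7zcy6mId3d2ZVW8ymMiRniZh3d4mZmYiIh3d3eJq7uqq7u7upiIiJiIiM3clSETVnh3dneImZmIiId3eImaqZmZmaqqqZiJmZmqzN3JUhE0ZmZmZ3iIiIiIh3d4iZmZmIiImru7qZmZmqq83tyVIRJFZmZnd3eIiIiHd3iZmZmZiIiavNzLqYiaqqrN7sljIjRVVmZ3d3d4h3d3eJmZqqmZmavN3dy6mJmqiaze7JYyI0VWZ3d3d3d3d3d4mZqqqqmaq7zd3cuZmap4mr3tymQjRVZnd3d3d3dmZ3iJmZqqqqqqu83d3Kqaqnd4m83clkM0Vnd3d3d3dmZneIiHiJmZmqqqvN3cuqqrZmZ4rN3JZDRWd3d3d3d2Zmd3d3ZneImZqqqrzNy6qqpFVVV5vduFRFZnd3ZmZmZmZ3d3ZVVWeImaqZqrzLqZmjREM0ab3KhUVmZmZmZmZmZnd3dlREVmeJmZmZq7qZiZM0RDNGm8uXZWZmZmZmZmZnd3dmVDNEVneIiImaqpiIhEVVQzV5u6h2ZmZmZmZmZnd4h2ZUMzRFZniIiJmZmIiGZndlVWiamHd3d3ZmZmZmd4iHZVRDM0RWZ3iIiIiIiIh4iYd2d4mYh3d3d2ZmZmZ3iZhlRERERFVnd3eIiIh3eIiZmYiIiJiIh3d2Zmd3d3eJqXVERVRFVWd3d3d3d3d4iImZiIiJmZmZiHd3iJmIeJq7p1RFVVVWZ3d3d3d3d3mIiIiHd4iaqruqmIiaqqmZq93KdVVVVWZnd3d3d3d3eZiIiHdmd4mau7upmZq7y7u87/24dmZVZmd3d3d3d3d5mIiId2Znd4iaq6mYmavMzMzv/9uYdmVmZ3d3d3d3d3mId3iHd2d3d3iJmIeImru7vN7/7KmHZmZnd3d3d3d3eHdmZ3iHeIh2ZmZmZmd4maqqvO7suph2ZmZ3d3d3d3d2ZVVVZ3iIiYd2ZlVmZnd3iIiJvMy5mHZVZmd3d3d3d3VVRDRFZ4iZmYh3ZmZnd3d3d3eau7qYdlVVZ3d3d3d3dVVUMzRXeJmqmYh3d3d3d3d3d3iru7mHVUVWd3d3d3d2Z2VCI1Z3iZmZmIh3d2ZmeIiIeJq8y6hlRFVnd3d3d3d4h1MiRWeIiZiId3ZlVERWiZmIibzdyoZURVZ3d3d3d3iHYxI1Z3iIiHdmZVRDISNomZiIq83Ll2VEVmZ3d3d3eIhkITVnd4iId2ZlVEIQATaJmHiKvMyoZURFZmZmd3d4iHUiNWd3iIiHdmZmVCAAFGiId4mszKl1REVVZmZndmeIdTI1Z3eIiYiHd3d2UgACV4h3eJvMunZERFVVZmZmZnh2Q0Vnd3iJmZmZmZh1IRJWd3d3irzLl1RFVVVWZmVVZ3ZERWd3eImZmZqqqYZCI1Z3d3d4q8yoZVVVVVZmZVVVVURVZnd4iZmZqqqql1M0VmZmZmeKzLqGZVVVVmZlVERERFVmZ3eIiJmaqqqXVERVVERURWi8y5h2VUVWZmVUQzIjRVZmZ3iIiJmqqpdkRVQyIjMzV6zcupdlVVZmZlVDIRI0VVVmd3d4iZmZh2VWUxABIiM1i83cuYdmZmZmZUMhATRVVVVmZmeIiZmHZmdkIAEiIjRpvd3LmHd3d3d2VDERJFVUVVZmZ3iIiHZniHUyIjMzM1es3duoh3iHd3dlQyE1ZmVWZmZneIiHdmiaqGREREMzRorNy6h3iIiIh3ZUIjVnZmZmZmd4iIdmaKu5dURVRDNFebzLmHeIiI"/>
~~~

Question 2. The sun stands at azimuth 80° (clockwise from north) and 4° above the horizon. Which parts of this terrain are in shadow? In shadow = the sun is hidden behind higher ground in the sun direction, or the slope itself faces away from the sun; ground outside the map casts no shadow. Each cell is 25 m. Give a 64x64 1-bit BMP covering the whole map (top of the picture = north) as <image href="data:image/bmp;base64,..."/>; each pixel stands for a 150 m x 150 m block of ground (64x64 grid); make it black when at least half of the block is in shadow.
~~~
<image width="64" height="64" href="data:image/bmp;base64,Qk0+AgAAAAAAAD4AAAAoAAAAQAAAAEAAAAABAAEAAAAAAAACAAATCwAAEwsAAAIAAAAAAAAA////AAAAAAAAAAAAB//gAAAAAAAD/+AAAAAAAAP/4AAAAAAAA//gAAAAAAAD//AAAAAAAAP/8AAAAAAAB//wAAAAAAAH/+AAAAAAAAf/4AAAAAAAB//AAAAAAAAH/8AAAAAAAAf/gAAAAAAAB/4AAAAAAAAH4AAAAAAAAAfgAAAAAAAAD+AAAAAAAAAPweAAAAAAAA/H4AAAAAAAD8/AAAAAAAAP34AAAAAAAA/PAIAAAAAAD84DwAAAAAAHgAeAAAAAAAeAHgAAAAAAD4B8AAAAAAAPgHwAGAAAAB+AOAAcAAAAHwAAAAQAAAAOAAAAAAAAABwAAAAAAAAAHAAAAAAAAAA8AAAAAAAAAHwAAAAAAAAA/AAAAAAAAAH8AAAAAAAAA/gAAAAAAAAD+AAAAAAAAAP4AAAAAAAAA/gAAAAAAAAA+AAAAAAAAAA4AAAAAAAAAAAAAAAAAAAAAAAAAAAAAAAAAAAAAAAAAAAAAAAAAAAAAAAAAAAAAAAAAAAAAAAAAAAAAAAAAAAAAAAAAAAAAAAAHAAAAAAAAAA+AAAAAAAAAH4AAAAAAAAAfwAAAAAAAAB/AAAAAAAAAD+AAAAAAAAAH4AAAAAAAAAHgAAAAAAAAAGAAAAAAAAAAAAAAAAAADwAAAAAAAAA/AAAAAAAAAH8ABgAAAAAA/wAPAAAAAAA+AAcAA=="/>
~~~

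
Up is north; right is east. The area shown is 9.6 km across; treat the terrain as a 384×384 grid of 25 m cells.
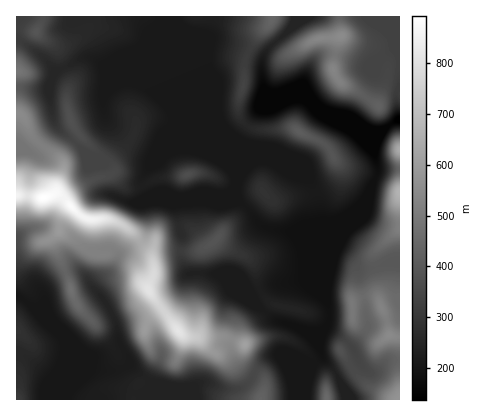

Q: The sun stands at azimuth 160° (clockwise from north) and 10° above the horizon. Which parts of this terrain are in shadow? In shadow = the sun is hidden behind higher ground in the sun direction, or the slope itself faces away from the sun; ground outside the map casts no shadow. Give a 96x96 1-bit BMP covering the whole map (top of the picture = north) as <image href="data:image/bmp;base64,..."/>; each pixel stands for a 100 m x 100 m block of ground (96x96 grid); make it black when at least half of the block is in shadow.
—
<image width="96" height="96" href="data:image/bmp;base64,Qk2+BAAAAAAAAD4AAAAoAAAAYAAAAGAAAAABAAEAAAAAAIAEAAATCwAAEwsAAAIAAAAAAAAA////AAAAAAAAAAAAAAAAAAA4ABAAAAAAAAAAcAA4ADwAAAAAAAAAeAA8AD4AAAAAAAAAOAA8AH8AAAAAAAAAOAB8AH8AAAAAAAAAAAB+AH8AAAAAAAAAAAB+AP8AAAAAAAAAAgB+AH8AAAAAAAAABwB8AH4AAAAAAAAABwB8ABwAAAAABgAABgB4AAgAAAAAAAAAAABwAAAAAAAAAAAAAABwAAAAAAAAAAAAAABjgAAAAAAAAAAAwABHwMAAAAAAAAAB8AAHwOAAAAAAAAAD/wAHgPAAAAACAAw///AHgPkAAAAGABx//+AHwPEAAAAGAd5//wAH4GAAAAAAAf5//AAH4AAAAAAAAf9/+AAH4AAAAAAAA/9/8AAH4AAAAAAAA///4AAB4AAAAAAAB///wAABwAAAAAAAB///wAAB4AAAAAAAB///gAAB8AAAAAAAB///AAAB/EAAAAAQB//+AAAD/+AAAAA8B//+AAAD8+AAAAA/g//8AAAD8cAAAAA/g//4AAAD4AAAAAA/wf/4AAAD4AAAAAA/wfgwAAAD8AAAAAA/wfAAAAAD8AAAAAA/weAAAAAD+AAAAAA/wcAAAAAD/gAAAAA/wAAAAAAD/wAAAAA/wDgAAAAH/8AQAAARwH8AAAAH/+A/AAAB4H+AAAAH/+A/gAAB8D/AAAAD//A/gAAD+A/gAAAA//gfgAAP+A/wAAAAf/gAAAA//Af4AAAAP/AAADn//g/8AAAAP/AAAP///2/+AAAAH/AAAf///g/+AAAAH/AAAf///Af8AAAAD/gAA///+APwAAAAD/wAB///8AHAAAAAB/wfB///4AAAAAAAA/7/h///4AAAAAAAA/7/z///wAAAAAAAAf//////gAAAAAAAAf//////AAAAMAAAAP//////AcAAOAAAAP////+eB//AGAAAAP////+eA//AAAAAAP7///8cA/+AAAAAAP7///4YA/8AAAAAAfz///4AA/wAAAAAAfz///wAA/gAAAAAAf7///wAA/AAAAAAAf////gAAcAAAAAD8/////gAAAAAAAAP8/////gAAAAAAAB/4/////AAAAAAAAD/w////gAAAAAAD///g////AAAAAAAH///A/8f+AAAAAAAH//+B/4f8AAAAAAAH//8Axwf4AAAAAAAH//4ABz/4AAAAAAAH//wABj/wAAAAAAAD//gABD/wAAAAAAAA//AABD7sAAAAAAAAf+AAADgMAAAAAACAf4AAACAMAAAAAACAPwAAAAAOAAAAAAAAAAAAAAAOAAAAAAAAAAAAAAAGAAAAAAAAAAAAAAAAAAAAAAAAAAAAAAQAAAAAAAAAAAOAAAwAAAAAAAAAAAeAADwAAAAAAAAAYAOAADgAAAAAAAAA+AOAADgAAAAAAAAAfgAAADAAAAAAAAAAfwAAACAAAAAAAAAAf+AAAAAAAAAAAAAAP/gAAAAAAAAAAAAAH//AAAAAAAAAAAAAD//8AAYAAAAAAAAAD//+AAYAAAAAAAAEB//8AAYAAAAAAAAAB//4AA="/>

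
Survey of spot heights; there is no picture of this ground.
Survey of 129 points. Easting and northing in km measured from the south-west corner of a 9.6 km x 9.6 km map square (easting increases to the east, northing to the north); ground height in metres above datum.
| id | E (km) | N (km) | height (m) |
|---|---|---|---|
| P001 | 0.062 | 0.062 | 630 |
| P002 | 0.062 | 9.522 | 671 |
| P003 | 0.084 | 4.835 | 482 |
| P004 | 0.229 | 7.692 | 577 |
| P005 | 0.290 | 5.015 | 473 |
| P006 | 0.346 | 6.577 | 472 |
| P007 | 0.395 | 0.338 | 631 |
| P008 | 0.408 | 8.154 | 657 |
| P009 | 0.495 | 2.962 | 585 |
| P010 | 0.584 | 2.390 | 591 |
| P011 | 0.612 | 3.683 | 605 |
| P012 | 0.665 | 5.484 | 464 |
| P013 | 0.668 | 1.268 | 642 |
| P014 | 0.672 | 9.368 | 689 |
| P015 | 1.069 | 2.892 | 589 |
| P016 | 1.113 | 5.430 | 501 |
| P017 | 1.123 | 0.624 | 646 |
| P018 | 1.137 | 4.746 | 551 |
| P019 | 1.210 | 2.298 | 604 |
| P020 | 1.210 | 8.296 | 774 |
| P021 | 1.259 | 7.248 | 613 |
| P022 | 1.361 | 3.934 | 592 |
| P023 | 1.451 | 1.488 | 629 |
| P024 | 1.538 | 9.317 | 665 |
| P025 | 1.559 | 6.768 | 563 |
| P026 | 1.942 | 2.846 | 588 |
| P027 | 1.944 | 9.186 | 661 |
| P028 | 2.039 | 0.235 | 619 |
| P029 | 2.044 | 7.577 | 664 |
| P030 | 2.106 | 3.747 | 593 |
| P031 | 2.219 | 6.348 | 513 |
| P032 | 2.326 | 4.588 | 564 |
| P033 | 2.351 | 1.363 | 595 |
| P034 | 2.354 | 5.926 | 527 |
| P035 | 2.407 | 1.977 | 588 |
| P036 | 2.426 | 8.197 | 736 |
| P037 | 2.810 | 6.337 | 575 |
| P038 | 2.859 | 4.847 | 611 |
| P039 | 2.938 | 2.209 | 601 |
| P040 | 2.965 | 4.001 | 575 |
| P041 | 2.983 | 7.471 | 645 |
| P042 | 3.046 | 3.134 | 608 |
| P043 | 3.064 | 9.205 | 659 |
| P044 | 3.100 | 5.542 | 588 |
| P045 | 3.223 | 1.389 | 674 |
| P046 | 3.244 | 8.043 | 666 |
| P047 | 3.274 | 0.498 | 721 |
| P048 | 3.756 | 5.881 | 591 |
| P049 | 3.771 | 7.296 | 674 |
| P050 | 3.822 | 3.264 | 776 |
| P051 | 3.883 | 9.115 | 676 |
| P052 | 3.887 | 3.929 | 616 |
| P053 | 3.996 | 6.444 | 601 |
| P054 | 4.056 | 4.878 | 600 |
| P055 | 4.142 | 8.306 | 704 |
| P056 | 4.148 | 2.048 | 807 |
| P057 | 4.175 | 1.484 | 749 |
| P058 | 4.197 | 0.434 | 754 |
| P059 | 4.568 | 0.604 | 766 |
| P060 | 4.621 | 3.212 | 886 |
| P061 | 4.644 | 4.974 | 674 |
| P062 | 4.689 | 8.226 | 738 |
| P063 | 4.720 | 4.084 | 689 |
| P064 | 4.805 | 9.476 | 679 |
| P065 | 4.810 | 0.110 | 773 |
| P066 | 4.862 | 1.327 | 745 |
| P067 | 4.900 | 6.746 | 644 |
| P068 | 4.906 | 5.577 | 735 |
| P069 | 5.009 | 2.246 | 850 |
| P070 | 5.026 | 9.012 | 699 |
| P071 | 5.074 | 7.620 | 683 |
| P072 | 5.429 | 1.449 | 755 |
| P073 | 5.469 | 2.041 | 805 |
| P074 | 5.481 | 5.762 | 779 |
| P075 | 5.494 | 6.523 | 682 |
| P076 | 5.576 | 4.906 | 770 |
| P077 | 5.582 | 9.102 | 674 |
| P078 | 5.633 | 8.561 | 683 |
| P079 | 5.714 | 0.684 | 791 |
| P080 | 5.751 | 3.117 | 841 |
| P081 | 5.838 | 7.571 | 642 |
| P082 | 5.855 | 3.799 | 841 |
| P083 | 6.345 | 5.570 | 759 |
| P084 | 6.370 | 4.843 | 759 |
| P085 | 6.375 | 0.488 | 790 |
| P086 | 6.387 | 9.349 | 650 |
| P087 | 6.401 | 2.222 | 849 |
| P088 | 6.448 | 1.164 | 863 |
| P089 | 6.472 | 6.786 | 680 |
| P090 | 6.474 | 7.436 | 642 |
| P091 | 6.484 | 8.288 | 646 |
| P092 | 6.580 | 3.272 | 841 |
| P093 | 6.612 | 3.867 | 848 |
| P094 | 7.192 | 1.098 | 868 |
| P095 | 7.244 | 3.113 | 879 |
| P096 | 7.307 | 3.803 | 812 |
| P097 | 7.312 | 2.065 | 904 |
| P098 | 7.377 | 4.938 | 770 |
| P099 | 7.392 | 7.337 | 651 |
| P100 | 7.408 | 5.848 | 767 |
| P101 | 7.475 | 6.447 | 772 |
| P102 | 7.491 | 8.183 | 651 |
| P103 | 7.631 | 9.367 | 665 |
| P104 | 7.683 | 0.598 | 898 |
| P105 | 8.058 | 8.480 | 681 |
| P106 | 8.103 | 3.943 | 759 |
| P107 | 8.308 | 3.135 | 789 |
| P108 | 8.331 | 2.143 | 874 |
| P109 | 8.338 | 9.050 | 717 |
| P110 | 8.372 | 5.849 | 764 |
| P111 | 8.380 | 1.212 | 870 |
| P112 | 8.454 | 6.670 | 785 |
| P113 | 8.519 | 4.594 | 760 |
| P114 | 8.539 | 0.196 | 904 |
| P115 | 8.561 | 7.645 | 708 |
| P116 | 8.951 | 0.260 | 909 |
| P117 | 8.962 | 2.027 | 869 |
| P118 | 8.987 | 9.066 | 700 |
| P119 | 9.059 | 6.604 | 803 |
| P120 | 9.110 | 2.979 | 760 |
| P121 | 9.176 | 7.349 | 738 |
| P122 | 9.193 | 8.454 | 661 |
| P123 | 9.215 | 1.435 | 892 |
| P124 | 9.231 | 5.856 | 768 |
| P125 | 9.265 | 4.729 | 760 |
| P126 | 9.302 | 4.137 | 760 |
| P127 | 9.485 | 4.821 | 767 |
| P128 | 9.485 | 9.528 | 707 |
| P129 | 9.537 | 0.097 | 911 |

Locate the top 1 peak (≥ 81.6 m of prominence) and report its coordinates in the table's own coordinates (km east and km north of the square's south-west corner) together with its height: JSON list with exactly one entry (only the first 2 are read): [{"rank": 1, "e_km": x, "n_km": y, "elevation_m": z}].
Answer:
[{"rank": 1, "e_km": 1.21, "n_km": 8.46, "elevation_m": 782}]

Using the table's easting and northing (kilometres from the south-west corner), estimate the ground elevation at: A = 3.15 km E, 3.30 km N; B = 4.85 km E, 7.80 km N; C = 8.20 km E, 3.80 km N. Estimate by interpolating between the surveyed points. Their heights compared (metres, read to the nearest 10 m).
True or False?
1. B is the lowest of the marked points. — False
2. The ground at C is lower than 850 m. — True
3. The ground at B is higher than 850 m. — False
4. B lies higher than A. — True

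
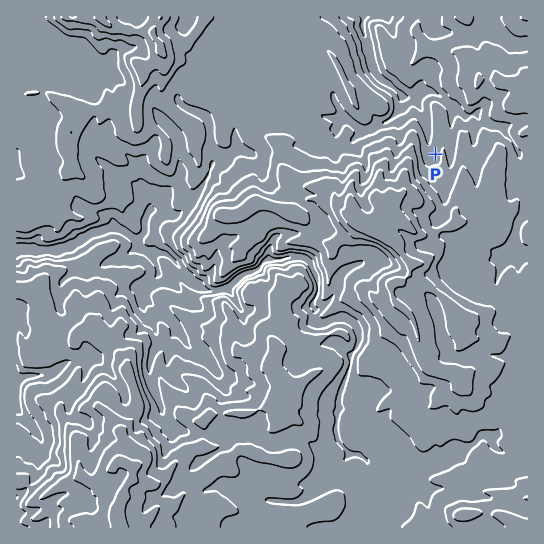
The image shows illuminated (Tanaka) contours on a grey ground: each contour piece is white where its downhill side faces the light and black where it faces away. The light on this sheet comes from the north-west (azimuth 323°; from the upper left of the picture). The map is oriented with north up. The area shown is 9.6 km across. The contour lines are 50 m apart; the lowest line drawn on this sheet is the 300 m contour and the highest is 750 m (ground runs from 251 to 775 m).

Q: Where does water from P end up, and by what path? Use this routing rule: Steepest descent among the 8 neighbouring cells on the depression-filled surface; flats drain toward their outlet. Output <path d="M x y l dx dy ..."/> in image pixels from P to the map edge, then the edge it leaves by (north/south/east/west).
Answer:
<path d="M435 154l-2 0-4-4 0-16-3-7 0-5-3-5 0-3-8-16-10 0-10-9-1 0-5-6-4-1-10-9-4-10 0-4-1-1-1-8-2-1 0-7-4-9 0-16"/>
exit: north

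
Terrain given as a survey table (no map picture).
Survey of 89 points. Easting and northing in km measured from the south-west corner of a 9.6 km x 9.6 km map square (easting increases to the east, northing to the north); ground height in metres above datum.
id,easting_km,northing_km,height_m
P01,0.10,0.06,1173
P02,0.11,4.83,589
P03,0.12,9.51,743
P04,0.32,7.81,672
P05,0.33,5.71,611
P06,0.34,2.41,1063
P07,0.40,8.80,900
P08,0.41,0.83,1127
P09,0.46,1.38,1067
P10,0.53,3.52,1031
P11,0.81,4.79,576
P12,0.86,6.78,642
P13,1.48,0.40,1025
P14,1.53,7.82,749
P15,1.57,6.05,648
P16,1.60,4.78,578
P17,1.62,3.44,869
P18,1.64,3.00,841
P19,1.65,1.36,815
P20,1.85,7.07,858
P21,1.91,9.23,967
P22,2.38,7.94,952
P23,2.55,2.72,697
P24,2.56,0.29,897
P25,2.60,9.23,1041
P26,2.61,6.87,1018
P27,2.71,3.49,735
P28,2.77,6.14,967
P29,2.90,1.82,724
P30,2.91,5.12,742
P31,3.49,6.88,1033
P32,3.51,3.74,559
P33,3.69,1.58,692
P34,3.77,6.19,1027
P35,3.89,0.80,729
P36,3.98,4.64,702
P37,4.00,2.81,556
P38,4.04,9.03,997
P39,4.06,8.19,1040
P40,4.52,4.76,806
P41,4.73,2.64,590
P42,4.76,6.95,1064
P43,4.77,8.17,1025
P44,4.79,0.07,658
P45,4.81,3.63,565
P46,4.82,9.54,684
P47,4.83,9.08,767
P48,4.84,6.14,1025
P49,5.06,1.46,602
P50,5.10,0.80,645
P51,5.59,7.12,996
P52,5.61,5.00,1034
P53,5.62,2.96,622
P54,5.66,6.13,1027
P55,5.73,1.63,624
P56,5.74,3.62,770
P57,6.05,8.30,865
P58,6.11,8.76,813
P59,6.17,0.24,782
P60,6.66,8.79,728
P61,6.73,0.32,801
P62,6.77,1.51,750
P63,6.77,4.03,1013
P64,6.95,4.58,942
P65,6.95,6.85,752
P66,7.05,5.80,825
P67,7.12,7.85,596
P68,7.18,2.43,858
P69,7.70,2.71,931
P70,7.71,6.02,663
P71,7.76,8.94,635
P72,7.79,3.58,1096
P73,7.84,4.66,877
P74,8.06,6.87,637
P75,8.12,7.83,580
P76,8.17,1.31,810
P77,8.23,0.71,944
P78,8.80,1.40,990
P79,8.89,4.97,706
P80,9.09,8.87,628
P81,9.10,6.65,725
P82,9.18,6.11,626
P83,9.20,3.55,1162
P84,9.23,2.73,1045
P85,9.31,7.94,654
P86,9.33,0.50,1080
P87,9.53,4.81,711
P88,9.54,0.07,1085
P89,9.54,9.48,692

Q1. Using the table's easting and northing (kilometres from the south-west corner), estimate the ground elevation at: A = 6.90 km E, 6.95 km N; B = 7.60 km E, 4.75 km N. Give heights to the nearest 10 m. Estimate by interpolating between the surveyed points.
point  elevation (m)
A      760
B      870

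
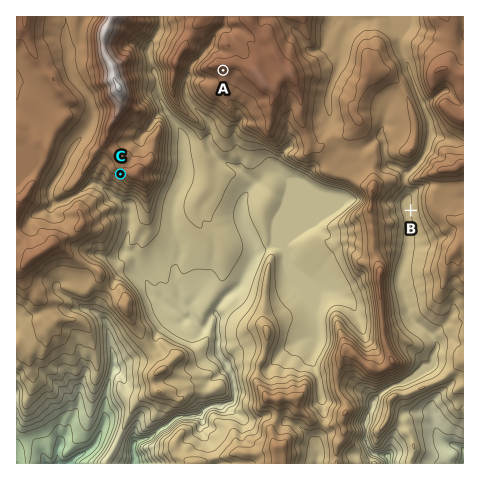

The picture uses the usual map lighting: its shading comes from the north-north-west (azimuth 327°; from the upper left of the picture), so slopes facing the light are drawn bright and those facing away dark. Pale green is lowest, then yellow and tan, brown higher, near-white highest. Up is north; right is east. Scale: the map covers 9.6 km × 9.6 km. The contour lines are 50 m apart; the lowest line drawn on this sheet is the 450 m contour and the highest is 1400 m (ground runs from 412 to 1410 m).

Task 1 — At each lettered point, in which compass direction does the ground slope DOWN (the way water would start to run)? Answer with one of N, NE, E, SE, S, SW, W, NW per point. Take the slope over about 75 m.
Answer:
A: S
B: W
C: SW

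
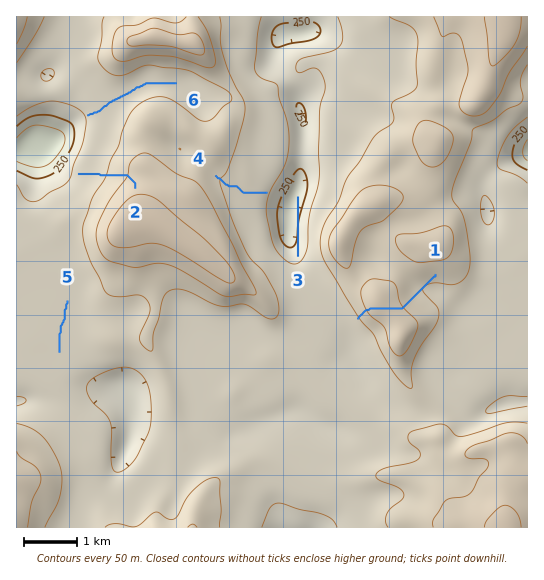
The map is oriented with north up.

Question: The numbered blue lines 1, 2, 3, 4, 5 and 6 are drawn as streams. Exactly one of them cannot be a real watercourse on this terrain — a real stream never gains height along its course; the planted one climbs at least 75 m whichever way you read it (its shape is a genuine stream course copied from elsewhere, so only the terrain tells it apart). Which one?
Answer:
1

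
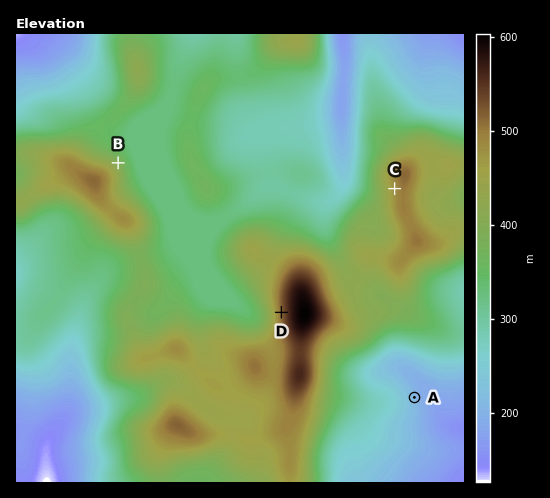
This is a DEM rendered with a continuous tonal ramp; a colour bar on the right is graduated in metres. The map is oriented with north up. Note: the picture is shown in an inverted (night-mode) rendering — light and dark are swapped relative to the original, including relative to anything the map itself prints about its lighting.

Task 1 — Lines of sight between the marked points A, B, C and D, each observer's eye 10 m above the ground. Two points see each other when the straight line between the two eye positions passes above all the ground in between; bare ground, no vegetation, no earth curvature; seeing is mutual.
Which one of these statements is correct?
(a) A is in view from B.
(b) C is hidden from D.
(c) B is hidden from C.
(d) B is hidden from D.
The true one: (b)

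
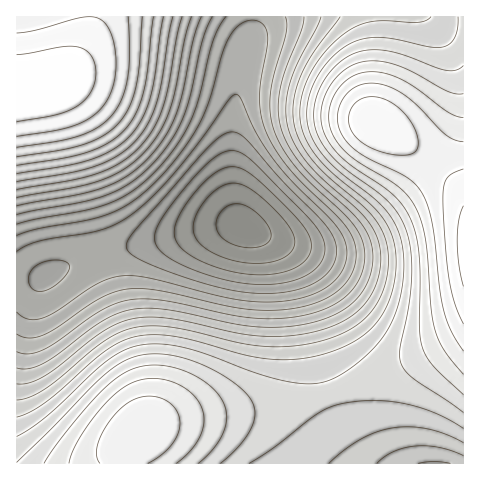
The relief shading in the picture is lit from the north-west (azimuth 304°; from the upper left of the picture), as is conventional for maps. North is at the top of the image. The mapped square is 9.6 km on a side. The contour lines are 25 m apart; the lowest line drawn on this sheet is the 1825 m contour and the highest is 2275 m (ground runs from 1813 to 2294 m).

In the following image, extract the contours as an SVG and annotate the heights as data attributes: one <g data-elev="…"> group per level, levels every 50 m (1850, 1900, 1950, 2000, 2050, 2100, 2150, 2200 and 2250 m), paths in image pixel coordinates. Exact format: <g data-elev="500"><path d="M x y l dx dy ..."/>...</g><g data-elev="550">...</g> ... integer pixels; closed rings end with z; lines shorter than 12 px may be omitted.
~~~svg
<g data-elev="1850"><path d="M245 263l-18-4-17-8-11-9-5-10 1-14 8-15 13-13 13-6 7-1 7 2 17 11 25 25 6 9 3 8 1 6-3 6-9 8-17 5z"/></g><g data-elev="1900"><path d="M248 284l-33-7-33-12-19-12-5-5-3-7 0-9 5-10 24-33 26-28 11-7 8-3 7 0 6 2 16 14 54 55 9 13 4 10-1 10-3 8-7 7-9 6-12 5-14 3z"/></g><g data-elev="1950"><path d="M17 251l10-6 13-4 63-12 14-5 14-9 20-17 21-23 29-36 27-38 8-7 5 4 13 31 15 24 22 27 45 45 8 14 3 13-4 17-10 14-17 10-23 7-26 2-26-2-26-5-64-17-26-2-13 2-14 5-41 28-14 7-8 2-7-1-6-2-5-5"/></g><g data-elev="2000"><path d="M17 224l21-5 49-9 21-6 23-12 22-18 21-26 16-25 9-26 14-56 5-13 8-11"/><path d="M285 17l2 8-1 9-12 40-3 18-1 17 2 15 8 20 14 21 17 18 36 34 13 18 4 14 0 14-4 14-7 12-13 12-17 9-21 6-24 3-39-3-80-16-16-1-14 1-14 4-16 7-42 30-14 9-14 4-12-2"/></g><g data-elev="2050"><path d="M418 463l16-1 16 1"/><path d="M17 206l61-12 25-6 23-12 21-17 17-21 12-23 7-24 11-52 7-22"/><path d="M321 17l-5 11-17 33-8 17-5 23 1 19 6 20 12 20 17 19 40 35 8 10 6 11 4 16 0 19-5 18-10 16-14 12-17 10-22 6-26 4-20 0-21-2-80-16-19-1-15 2-14 5-15 8-59 45-14 6-12 1"/></g><g data-elev="2100"><path d="M329 463l16-14 16-10 16-7 16-4 18-1 17 2 18 5 17 9"/><path d="M17 190l54-10 26-6 23-11 19-15 14-19 10-23 6-22 8-49 5-18"/><path d="M431 17l-5 3-8 2-33-1-14 1-11 3-11 5-16 14-15 17-11 19-6 19-1 13 1 13 4 12 7 13 18 21 46 39 10 14 7 14 3 24-3 26-9 23-14 19-16 12-20 9-22 6-24 3-18-1-19-3-56-15-22-5-21-1-18 2-12 4-14 8-61 52-16 11-14 5"/></g><g data-elev="2150"><path d="M220 463l19-17 12-18 4-15-4-13-6-8-9-8-27-16-28-11-26-3-11 1-12 3-10 4-12 8-17 15-76 77"/><path d="M17 174l50-8 24-7 22-9 17-14 12-17 8-22 5-20 8-60"/><path d="M463 66l-7 4-9 0-57-19-18-1-15 2-16 9-14 15-10 19-3 20 3 18 11 19 16 16 44 33 11 14 7 15 5 20 1 26-3 30-9 44 0 8 2 7 5 7 7 7 49 34"/></g><g data-elev="2200"><path d="M176 463l14-12 9-13 5-14-1-13-7-13-11-10-16-7-16-3-12 2-10 3-11 7-11 10-14 16-13 18-9 17-4 12"/><path d="M17 157l44-7 23-6 20-9 15-12 10-17 7-19 3-24 3-46"/><path d="M463 118l-7-2-8-4-31-23-15-9-16-6-14-2-16 3-14 9-10 15-3 18 3 16 11 17 15 12 41 25 9 9 8 11 5 15 5 19 5 67 4 22 9 20 19 24"/></g><g data-elev="2250"><path d="M463 169l-11 5-5 5-3 8-1 13 3 48 3 32 6 24 8 20"/><path d="M391 154l16 1 9-4 2-5 0-7-6-15-11-14-15-10-14-3-12 3-7 6-4 8 0 10 3 8 6 8 10 6 10 5z"/><path d="M17 136l50-8 14-5 12-7 10-10 7-11 5-15 1-17-1-17-5-14-6-10-8-5-16 1-44 12-19 3"/></g>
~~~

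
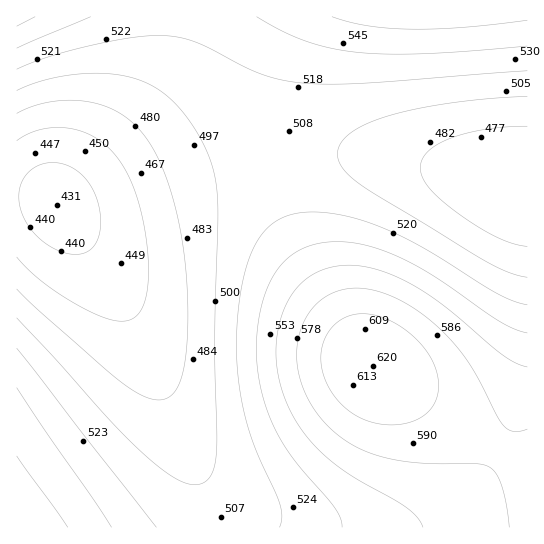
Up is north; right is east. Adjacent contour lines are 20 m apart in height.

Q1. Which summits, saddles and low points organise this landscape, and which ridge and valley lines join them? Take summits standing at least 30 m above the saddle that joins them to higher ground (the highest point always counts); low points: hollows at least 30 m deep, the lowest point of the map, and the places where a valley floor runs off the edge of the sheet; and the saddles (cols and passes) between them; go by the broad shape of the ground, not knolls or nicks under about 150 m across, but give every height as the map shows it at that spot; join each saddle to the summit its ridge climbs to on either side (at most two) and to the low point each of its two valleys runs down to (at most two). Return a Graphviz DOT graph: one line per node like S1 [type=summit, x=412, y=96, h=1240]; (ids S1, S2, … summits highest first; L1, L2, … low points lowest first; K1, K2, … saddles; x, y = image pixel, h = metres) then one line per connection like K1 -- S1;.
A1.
graph terrain {
  S1 [type=summit, x=373, y=366, h=620];
  S2 [type=summit, x=18, y=526, h=573];
  S3 [type=summit, x=422, y=17, h=570];
  S4 [type=summit, x=17, y=17, h=568];
  L1 [type=low, x=57, y=205, h=431];
  L2 [type=low, x=521, y=186, h=461];
  K1 [type=saddle, x=501, y=449, h=581];
  K2 [type=saddle, x=173, y=17, h=527];
  K3 [type=saddle, x=213, y=527, h=509];
  K4 [type=saddle, x=269, y=155, h=507];
  K1 -- S1;
  K1 -- L1;
  K1 -- L2;
  K2 -- S3;
  K2 -- S4;
  K2 -- L1;
  K3 -- S1;
  K3 -- S2;
  K3 -- L1;
  K4 -- S1;
  K4 -- S3;
  K4 -- L1;
  K4 -- L2;
}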